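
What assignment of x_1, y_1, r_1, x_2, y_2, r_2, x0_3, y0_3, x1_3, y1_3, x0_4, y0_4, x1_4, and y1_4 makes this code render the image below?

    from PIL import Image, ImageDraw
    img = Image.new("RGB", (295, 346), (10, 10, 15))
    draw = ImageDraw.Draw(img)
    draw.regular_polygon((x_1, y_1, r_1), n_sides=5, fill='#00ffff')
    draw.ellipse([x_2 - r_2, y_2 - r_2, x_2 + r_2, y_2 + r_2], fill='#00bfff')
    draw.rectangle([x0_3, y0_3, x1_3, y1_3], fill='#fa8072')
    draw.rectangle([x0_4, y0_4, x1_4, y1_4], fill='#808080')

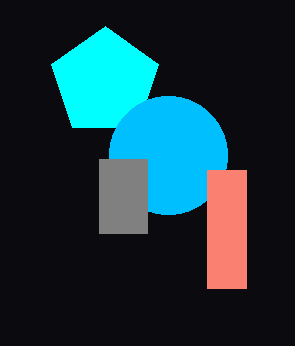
x_1 = 105, y_1 = 82, r_1 = 56, x_2 = 168, y_2 = 155, r_2 = 59, x0_3 = 207, y0_3 = 170, x1_3 = 246, y1_3 = 288, x0_4 = 99, y0_4 = 159, x1_4 = 147, y1_4 = 233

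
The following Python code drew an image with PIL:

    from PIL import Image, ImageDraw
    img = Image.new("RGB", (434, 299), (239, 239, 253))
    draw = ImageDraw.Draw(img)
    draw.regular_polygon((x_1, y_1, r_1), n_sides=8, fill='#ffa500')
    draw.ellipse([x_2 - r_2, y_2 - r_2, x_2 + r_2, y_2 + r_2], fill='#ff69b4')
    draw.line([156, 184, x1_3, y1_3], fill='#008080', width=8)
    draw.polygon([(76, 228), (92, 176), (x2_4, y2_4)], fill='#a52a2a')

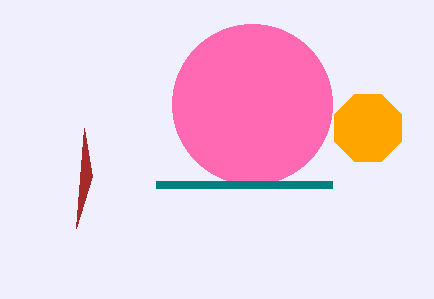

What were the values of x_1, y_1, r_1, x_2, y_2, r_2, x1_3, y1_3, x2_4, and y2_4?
x_1 = 368; y_1 = 128; r_1 = 36; x_2 = 252; y_2 = 104; r_2 = 80; x1_3 = 332; y1_3 = 184; x2_4 = 84; y2_4 = 128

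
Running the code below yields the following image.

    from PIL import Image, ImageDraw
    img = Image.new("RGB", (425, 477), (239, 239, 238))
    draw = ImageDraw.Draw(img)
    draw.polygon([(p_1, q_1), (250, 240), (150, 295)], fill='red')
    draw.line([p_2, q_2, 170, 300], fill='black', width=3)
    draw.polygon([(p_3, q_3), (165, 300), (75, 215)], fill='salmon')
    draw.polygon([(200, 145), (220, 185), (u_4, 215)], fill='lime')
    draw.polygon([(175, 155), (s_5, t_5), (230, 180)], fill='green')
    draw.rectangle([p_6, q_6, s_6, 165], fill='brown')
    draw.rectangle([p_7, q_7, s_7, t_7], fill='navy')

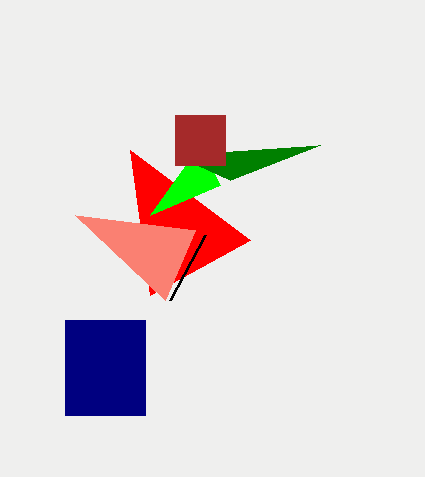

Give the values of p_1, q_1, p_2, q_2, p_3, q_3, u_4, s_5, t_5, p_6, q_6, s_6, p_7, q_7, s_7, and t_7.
p_1 = 130, q_1 = 150, p_2 = 205, q_2 = 235, p_3 = 195, q_3 = 230, u_4 = 150, s_5 = 320, t_5 = 145, p_6 = 175, q_6 = 115, s_6 = 225, p_7 = 65, q_7 = 320, s_7 = 145, t_7 = 415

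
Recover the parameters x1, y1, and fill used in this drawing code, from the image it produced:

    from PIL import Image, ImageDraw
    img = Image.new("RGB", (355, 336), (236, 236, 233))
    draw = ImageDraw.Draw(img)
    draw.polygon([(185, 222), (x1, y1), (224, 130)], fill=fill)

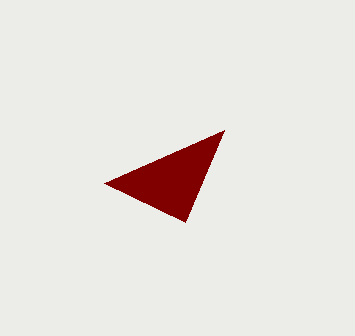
x1 = 104
y1 = 183
fill = 'maroon'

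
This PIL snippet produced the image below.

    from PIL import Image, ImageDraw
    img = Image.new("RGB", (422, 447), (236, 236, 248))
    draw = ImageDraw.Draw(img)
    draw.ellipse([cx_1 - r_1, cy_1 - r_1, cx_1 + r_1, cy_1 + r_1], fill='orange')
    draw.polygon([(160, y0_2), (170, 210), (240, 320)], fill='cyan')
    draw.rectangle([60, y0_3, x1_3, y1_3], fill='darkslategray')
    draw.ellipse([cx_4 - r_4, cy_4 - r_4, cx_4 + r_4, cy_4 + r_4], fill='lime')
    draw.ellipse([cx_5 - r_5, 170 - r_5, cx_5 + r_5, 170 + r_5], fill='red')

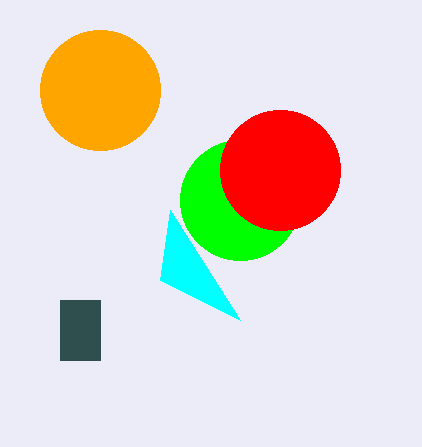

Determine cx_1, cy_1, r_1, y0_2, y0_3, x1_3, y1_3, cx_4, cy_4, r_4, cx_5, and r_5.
cx_1 = 100; cy_1 = 90; r_1 = 60; y0_2 = 280; y0_3 = 300; x1_3 = 100; y1_3 = 360; cx_4 = 240; cy_4 = 200; r_4 = 60; cx_5 = 280; r_5 = 60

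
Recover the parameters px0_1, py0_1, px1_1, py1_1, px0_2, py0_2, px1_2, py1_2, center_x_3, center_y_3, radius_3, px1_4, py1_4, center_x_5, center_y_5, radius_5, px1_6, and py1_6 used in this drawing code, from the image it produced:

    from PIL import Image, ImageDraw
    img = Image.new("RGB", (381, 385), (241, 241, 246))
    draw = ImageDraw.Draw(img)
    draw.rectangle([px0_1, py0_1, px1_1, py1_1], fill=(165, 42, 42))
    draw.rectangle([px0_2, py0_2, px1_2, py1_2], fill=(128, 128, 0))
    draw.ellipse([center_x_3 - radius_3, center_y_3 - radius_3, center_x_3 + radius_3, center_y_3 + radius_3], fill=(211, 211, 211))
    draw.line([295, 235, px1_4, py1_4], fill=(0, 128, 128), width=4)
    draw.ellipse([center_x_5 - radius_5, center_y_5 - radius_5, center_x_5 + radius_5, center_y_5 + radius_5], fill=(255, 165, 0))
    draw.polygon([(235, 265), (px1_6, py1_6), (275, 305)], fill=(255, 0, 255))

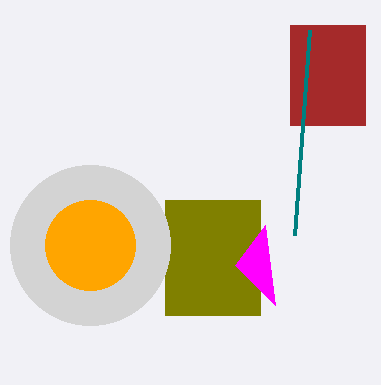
px0_1 = 290; py0_1 = 25; px1_1 = 365; py1_1 = 125; px0_2 = 165; py0_2 = 200; px1_2 = 260; py1_2 = 315; center_x_3 = 90; center_y_3 = 245; radius_3 = 80; px1_4 = 310; py1_4 = 30; center_x_5 = 90; center_y_5 = 245; radius_5 = 45; px1_6 = 265; py1_6 = 225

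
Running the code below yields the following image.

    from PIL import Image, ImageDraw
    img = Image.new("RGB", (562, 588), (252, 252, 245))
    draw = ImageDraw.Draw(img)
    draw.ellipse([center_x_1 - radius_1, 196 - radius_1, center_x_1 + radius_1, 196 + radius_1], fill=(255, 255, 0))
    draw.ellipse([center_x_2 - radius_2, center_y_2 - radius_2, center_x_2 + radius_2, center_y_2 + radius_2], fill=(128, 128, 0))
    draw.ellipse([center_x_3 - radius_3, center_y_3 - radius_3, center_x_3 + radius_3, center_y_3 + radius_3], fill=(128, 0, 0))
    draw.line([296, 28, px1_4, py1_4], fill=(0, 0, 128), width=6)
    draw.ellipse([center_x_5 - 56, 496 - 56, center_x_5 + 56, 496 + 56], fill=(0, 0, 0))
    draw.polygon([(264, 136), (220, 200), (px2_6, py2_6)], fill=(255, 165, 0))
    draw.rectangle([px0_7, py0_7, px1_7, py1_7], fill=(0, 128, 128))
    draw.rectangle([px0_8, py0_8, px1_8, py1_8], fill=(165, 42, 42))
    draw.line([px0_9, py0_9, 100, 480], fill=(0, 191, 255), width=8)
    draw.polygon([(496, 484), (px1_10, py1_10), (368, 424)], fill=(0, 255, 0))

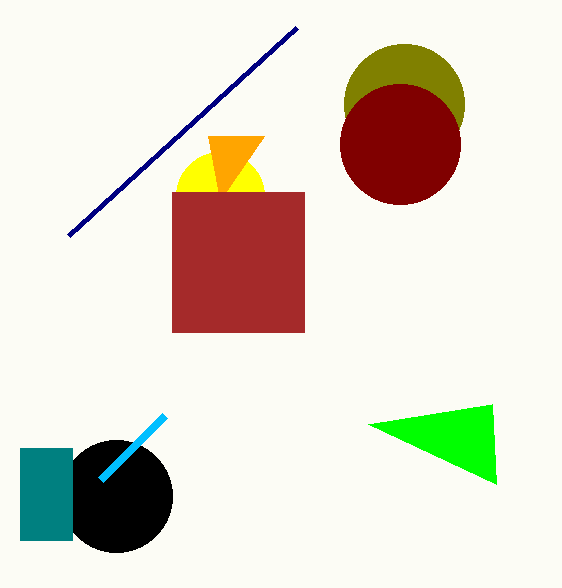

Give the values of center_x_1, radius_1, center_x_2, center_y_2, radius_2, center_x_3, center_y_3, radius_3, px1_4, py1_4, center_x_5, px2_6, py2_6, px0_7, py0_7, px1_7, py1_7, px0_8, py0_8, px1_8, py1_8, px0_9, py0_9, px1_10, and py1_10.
center_x_1 = 220, radius_1 = 44, center_x_2 = 404, center_y_2 = 104, radius_2 = 60, center_x_3 = 400, center_y_3 = 144, radius_3 = 60, px1_4 = 68, py1_4 = 236, center_x_5 = 116, px2_6 = 208, py2_6 = 136, px0_7 = 20, py0_7 = 448, px1_7 = 72, py1_7 = 540, px0_8 = 172, py0_8 = 192, px1_8 = 304, py1_8 = 332, px0_9 = 164, py0_9 = 416, px1_10 = 492, py1_10 = 404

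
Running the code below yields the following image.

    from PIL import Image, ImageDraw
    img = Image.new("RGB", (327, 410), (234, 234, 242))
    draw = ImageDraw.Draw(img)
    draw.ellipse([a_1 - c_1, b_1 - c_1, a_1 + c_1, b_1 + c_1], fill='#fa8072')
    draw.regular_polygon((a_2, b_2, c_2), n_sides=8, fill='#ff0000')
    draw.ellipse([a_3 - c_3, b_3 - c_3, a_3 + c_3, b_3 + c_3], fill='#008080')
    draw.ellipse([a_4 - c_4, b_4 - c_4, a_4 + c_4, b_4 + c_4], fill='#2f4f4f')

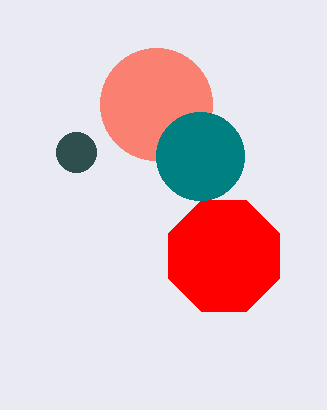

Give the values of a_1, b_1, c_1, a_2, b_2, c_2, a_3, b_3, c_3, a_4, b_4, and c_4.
a_1 = 156; b_1 = 104; c_1 = 56; a_2 = 224; b_2 = 256; c_2 = 60; a_3 = 200; b_3 = 156; c_3 = 44; a_4 = 76; b_4 = 152; c_4 = 20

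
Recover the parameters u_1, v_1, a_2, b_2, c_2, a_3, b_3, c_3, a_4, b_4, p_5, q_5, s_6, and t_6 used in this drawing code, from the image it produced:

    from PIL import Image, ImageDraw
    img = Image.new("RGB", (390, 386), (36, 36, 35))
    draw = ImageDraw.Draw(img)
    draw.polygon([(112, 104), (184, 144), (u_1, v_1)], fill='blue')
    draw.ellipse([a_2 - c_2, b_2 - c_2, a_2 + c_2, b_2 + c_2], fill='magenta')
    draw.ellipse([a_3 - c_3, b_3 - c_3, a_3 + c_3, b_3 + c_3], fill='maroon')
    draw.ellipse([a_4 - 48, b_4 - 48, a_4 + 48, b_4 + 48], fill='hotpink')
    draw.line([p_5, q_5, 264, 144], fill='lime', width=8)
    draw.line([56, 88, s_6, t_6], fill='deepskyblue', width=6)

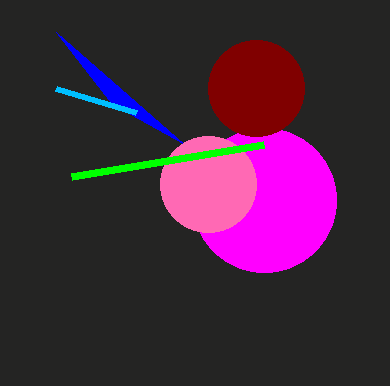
u_1 = 56; v_1 = 32; a_2 = 264; b_2 = 200; c_2 = 72; a_3 = 256; b_3 = 88; c_3 = 48; a_4 = 208; b_4 = 184; p_5 = 72; q_5 = 176; s_6 = 136; t_6 = 112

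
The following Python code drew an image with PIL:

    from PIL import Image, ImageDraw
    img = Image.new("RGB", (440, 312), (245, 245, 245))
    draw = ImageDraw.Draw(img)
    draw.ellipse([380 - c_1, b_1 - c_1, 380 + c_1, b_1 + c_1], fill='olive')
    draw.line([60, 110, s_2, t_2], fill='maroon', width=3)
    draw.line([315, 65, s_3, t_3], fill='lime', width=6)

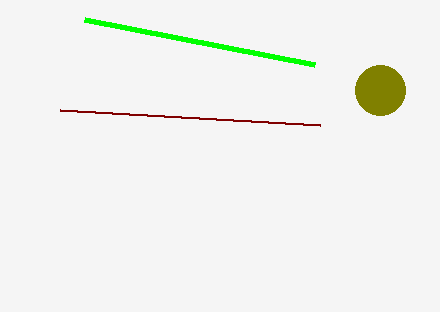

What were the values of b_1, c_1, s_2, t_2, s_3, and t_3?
b_1 = 90; c_1 = 25; s_2 = 320; t_2 = 125; s_3 = 85; t_3 = 20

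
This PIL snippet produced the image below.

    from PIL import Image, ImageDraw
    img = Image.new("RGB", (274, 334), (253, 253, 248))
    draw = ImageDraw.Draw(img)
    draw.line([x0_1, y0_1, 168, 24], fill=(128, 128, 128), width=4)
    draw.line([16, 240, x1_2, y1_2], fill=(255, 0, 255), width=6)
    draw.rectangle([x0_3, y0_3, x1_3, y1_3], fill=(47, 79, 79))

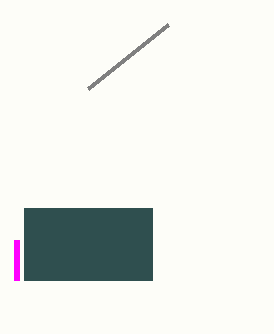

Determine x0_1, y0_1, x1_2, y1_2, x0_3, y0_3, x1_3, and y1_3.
x0_1 = 88; y0_1 = 88; x1_2 = 16; y1_2 = 280; x0_3 = 24; y0_3 = 208; x1_3 = 152; y1_3 = 280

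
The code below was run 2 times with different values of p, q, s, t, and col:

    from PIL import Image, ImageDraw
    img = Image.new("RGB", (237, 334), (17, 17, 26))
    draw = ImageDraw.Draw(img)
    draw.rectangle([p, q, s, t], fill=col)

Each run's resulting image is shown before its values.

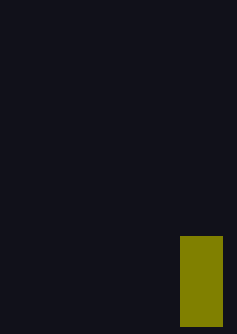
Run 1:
p = 180, q = 236, s = 222, t = 326, col = 'olive'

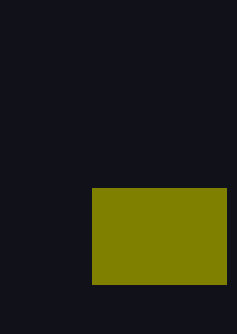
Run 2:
p = 92, q = 188, s = 226, t = 284, col = 'olive'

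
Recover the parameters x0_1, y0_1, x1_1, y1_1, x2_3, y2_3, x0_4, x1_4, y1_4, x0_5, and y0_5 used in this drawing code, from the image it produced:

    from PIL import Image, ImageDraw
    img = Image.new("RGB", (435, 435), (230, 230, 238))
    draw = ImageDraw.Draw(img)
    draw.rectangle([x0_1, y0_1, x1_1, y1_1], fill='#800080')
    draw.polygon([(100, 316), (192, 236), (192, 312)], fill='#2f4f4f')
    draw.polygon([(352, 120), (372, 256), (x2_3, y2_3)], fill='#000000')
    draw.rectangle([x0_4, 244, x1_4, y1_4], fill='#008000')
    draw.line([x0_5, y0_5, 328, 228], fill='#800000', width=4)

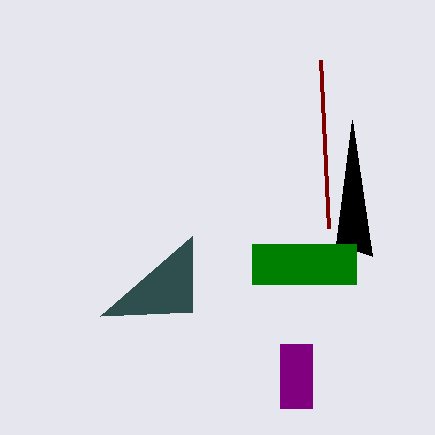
x0_1 = 280, y0_1 = 344, x1_1 = 312, y1_1 = 408, x2_3 = 336, y2_3 = 244, x0_4 = 252, x1_4 = 356, y1_4 = 284, x0_5 = 320, y0_5 = 60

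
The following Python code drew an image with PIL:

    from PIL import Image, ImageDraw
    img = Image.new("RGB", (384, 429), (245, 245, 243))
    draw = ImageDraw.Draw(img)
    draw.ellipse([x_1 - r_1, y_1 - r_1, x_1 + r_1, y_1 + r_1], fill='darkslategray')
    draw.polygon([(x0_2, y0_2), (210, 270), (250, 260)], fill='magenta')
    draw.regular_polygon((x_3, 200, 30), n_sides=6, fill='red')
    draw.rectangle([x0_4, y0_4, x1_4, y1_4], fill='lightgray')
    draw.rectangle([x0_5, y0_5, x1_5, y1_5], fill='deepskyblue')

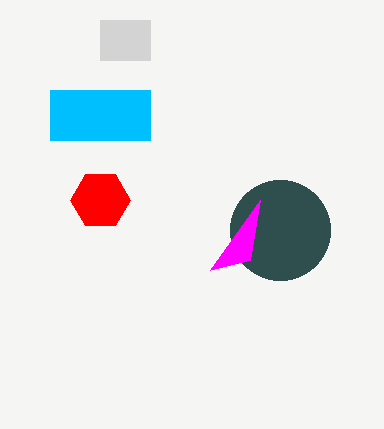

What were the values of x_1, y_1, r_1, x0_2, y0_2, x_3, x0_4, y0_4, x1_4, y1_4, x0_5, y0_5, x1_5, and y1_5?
x_1 = 280
y_1 = 230
r_1 = 50
x0_2 = 260
y0_2 = 200
x_3 = 100
x0_4 = 100
y0_4 = 20
x1_4 = 150
y1_4 = 60
x0_5 = 50
y0_5 = 90
x1_5 = 150
y1_5 = 140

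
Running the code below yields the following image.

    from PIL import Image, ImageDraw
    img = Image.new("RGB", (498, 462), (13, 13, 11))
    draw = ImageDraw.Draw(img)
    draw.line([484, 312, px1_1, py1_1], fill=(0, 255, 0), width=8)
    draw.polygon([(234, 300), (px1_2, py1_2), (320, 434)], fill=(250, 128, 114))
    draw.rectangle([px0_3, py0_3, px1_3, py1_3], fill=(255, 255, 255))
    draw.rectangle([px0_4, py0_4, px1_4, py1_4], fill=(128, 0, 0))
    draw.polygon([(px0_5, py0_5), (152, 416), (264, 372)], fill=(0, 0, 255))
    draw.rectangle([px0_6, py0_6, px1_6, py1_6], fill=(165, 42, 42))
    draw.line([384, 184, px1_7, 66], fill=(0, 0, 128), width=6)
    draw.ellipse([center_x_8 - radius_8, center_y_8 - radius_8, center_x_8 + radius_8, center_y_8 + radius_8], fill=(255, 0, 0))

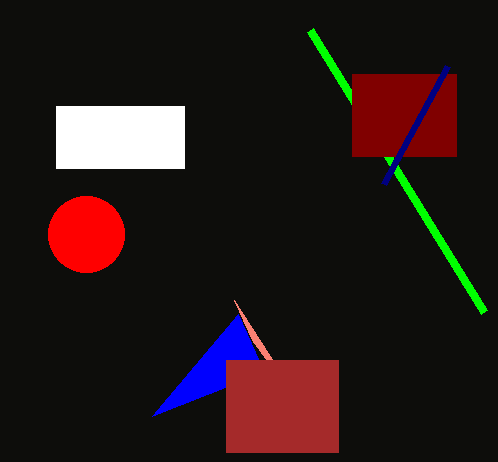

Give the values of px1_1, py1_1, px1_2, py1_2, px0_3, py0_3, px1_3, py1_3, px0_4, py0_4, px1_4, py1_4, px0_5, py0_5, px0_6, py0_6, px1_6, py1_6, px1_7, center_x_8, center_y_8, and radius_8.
px1_1 = 310, py1_1 = 30, px1_2 = 252, py1_2 = 340, px0_3 = 56, py0_3 = 106, px1_3 = 184, py1_3 = 168, px0_4 = 352, py0_4 = 74, px1_4 = 456, py1_4 = 156, px0_5 = 238, py0_5 = 314, px0_6 = 226, py0_6 = 360, px1_6 = 338, py1_6 = 452, px1_7 = 448, center_x_8 = 86, center_y_8 = 234, radius_8 = 38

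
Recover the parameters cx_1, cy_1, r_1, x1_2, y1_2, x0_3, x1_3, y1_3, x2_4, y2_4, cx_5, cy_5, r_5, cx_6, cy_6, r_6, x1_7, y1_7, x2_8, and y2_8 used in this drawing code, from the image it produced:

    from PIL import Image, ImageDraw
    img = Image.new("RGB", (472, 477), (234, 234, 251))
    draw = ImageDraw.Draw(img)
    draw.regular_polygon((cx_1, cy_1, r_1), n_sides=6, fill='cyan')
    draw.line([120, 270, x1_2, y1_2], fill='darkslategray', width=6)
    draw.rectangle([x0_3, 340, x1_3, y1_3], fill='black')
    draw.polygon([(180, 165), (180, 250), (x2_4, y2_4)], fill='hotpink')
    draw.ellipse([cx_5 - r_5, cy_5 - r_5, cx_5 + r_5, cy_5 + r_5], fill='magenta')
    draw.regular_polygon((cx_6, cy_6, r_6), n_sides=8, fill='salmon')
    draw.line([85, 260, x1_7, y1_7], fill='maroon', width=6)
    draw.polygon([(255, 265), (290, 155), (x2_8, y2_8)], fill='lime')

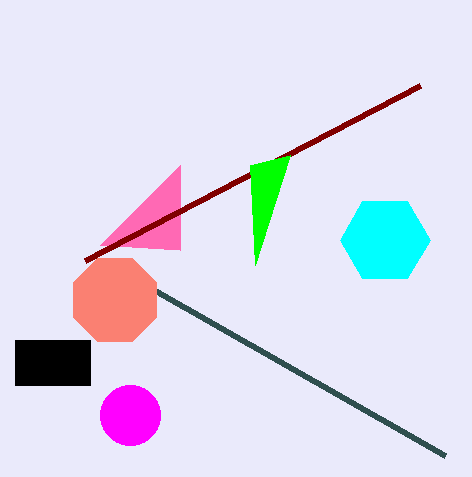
cx_1 = 385, cy_1 = 240, r_1 = 45, x1_2 = 445, y1_2 = 455, x0_3 = 15, x1_3 = 90, y1_3 = 385, x2_4 = 100, y2_4 = 245, cx_5 = 130, cy_5 = 415, r_5 = 30, cx_6 = 115, cy_6 = 300, r_6 = 45, x1_7 = 420, y1_7 = 85, x2_8 = 250, y2_8 = 165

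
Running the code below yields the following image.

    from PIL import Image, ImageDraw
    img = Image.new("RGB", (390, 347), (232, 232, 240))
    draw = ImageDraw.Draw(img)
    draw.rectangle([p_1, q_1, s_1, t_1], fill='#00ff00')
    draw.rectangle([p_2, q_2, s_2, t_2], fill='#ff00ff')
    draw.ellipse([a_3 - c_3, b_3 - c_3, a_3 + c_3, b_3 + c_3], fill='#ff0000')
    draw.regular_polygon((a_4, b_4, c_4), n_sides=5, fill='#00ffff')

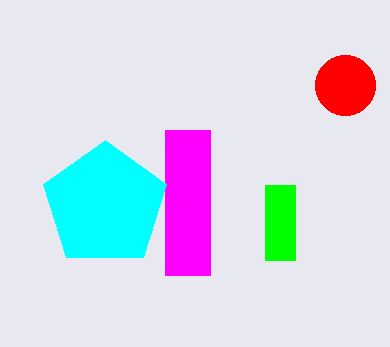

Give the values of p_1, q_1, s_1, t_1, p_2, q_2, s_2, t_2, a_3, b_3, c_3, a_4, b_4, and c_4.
p_1 = 265
q_1 = 185
s_1 = 295
t_1 = 260
p_2 = 165
q_2 = 130
s_2 = 210
t_2 = 275
a_3 = 345
b_3 = 85
c_3 = 30
a_4 = 105
b_4 = 205
c_4 = 65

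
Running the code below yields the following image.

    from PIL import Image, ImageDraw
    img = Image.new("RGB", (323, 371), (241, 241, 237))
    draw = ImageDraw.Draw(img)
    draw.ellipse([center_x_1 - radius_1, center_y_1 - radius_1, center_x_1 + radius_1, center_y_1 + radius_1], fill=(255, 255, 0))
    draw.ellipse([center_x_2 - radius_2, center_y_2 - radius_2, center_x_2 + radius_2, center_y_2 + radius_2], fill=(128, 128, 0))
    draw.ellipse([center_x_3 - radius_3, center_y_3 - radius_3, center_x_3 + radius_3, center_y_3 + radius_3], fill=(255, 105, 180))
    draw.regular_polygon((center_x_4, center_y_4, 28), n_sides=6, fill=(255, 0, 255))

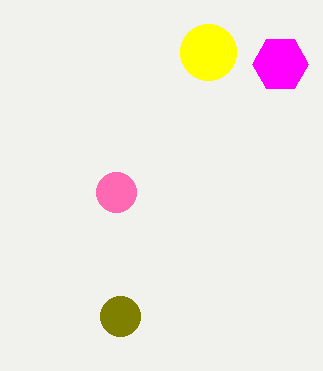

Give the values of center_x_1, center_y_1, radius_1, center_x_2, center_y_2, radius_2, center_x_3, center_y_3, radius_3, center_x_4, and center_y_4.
center_x_1 = 208
center_y_1 = 52
radius_1 = 28
center_x_2 = 120
center_y_2 = 316
radius_2 = 20
center_x_3 = 116
center_y_3 = 192
radius_3 = 20
center_x_4 = 280
center_y_4 = 64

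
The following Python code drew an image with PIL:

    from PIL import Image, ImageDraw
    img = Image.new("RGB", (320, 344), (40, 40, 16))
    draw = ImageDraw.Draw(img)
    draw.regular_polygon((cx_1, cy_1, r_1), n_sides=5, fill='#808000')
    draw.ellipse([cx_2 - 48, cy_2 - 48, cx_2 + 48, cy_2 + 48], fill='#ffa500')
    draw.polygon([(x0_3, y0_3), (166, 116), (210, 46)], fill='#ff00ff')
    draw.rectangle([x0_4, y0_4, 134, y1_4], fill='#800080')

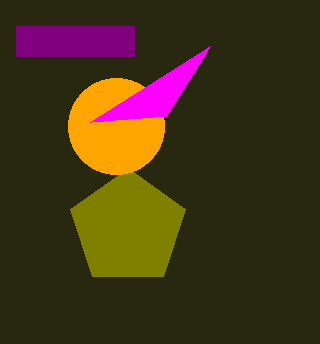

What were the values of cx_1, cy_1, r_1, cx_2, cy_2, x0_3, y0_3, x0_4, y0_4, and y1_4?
cx_1 = 128, cy_1 = 228, r_1 = 60, cx_2 = 116, cy_2 = 126, x0_3 = 90, y0_3 = 122, x0_4 = 16, y0_4 = 26, y1_4 = 56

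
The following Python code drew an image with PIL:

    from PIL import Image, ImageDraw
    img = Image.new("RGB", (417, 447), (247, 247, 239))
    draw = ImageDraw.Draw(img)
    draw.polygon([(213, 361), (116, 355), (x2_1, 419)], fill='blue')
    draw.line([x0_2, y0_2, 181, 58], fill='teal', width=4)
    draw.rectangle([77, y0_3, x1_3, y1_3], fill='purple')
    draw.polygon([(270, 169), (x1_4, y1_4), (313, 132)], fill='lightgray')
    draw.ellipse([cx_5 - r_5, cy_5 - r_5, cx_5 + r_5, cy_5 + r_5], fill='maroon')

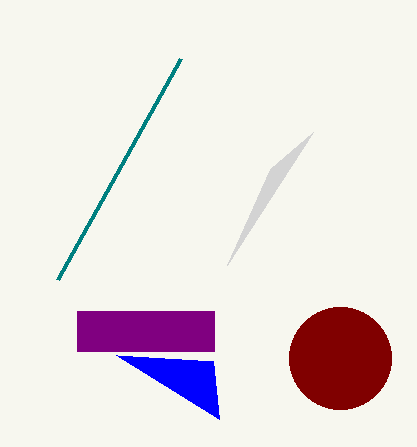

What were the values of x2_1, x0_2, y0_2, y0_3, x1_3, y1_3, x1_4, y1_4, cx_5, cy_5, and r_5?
x2_1 = 219; x0_2 = 58; y0_2 = 279; y0_3 = 311; x1_3 = 214; y1_3 = 351; x1_4 = 227; y1_4 = 265; cx_5 = 340; cy_5 = 358; r_5 = 51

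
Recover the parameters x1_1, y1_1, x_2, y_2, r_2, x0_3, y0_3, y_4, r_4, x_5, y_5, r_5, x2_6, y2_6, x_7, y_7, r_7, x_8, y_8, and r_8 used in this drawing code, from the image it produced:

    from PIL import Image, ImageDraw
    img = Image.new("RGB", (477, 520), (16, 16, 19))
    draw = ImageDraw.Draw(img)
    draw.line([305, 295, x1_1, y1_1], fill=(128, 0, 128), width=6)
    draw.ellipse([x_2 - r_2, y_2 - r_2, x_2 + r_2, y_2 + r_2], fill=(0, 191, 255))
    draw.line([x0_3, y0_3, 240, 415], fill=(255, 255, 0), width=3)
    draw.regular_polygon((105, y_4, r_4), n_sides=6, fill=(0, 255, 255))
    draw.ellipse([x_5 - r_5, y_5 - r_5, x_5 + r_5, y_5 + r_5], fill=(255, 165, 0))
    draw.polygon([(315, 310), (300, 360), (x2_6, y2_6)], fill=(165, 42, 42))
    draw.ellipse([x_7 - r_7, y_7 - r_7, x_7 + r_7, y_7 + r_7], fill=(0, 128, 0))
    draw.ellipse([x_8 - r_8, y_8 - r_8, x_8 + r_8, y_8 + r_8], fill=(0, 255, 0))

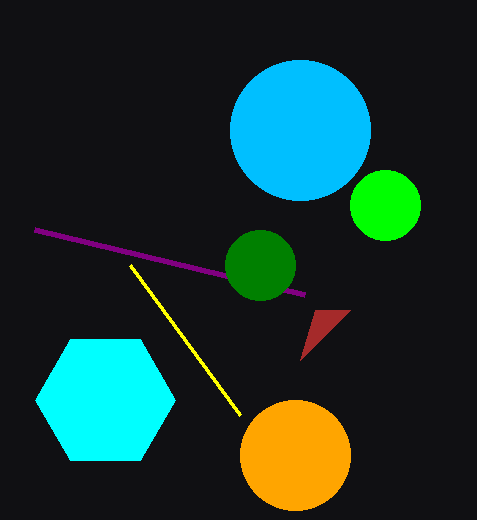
x1_1 = 35; y1_1 = 230; x_2 = 300; y_2 = 130; r_2 = 70; x0_3 = 130; y0_3 = 265; y_4 = 400; r_4 = 70; x_5 = 295; y_5 = 455; r_5 = 55; x2_6 = 350; y2_6 = 310; x_7 = 260; y_7 = 265; r_7 = 35; x_8 = 385; y_8 = 205; r_8 = 35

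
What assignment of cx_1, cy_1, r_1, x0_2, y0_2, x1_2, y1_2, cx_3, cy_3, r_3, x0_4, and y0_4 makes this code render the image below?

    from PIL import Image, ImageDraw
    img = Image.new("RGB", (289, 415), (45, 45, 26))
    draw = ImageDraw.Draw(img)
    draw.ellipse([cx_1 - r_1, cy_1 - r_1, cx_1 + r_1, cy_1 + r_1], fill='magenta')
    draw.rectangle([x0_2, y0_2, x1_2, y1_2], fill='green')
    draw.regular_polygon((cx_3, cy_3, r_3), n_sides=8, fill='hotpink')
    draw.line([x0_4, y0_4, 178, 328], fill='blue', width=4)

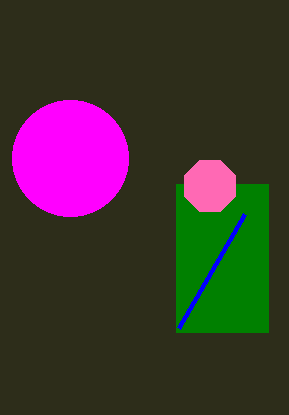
cx_1 = 70
cy_1 = 158
r_1 = 58
x0_2 = 176
y0_2 = 184
x1_2 = 268
y1_2 = 332
cx_3 = 210
cy_3 = 186
r_3 = 28
x0_4 = 244
y0_4 = 214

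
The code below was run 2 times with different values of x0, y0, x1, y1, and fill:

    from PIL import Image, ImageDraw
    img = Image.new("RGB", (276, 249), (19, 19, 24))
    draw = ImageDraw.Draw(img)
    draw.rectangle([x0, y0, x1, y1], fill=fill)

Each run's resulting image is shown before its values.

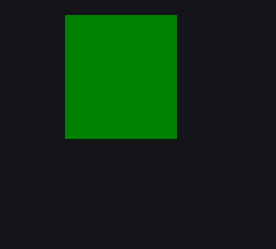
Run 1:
x0 = 65, y0 = 15, x1 = 176, y1 = 138, fill = 'green'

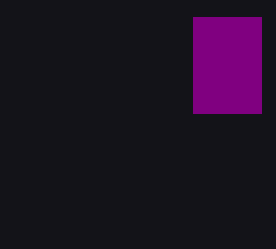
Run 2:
x0 = 193; y0 = 17; x1 = 261; y1 = 113; fill = 'purple'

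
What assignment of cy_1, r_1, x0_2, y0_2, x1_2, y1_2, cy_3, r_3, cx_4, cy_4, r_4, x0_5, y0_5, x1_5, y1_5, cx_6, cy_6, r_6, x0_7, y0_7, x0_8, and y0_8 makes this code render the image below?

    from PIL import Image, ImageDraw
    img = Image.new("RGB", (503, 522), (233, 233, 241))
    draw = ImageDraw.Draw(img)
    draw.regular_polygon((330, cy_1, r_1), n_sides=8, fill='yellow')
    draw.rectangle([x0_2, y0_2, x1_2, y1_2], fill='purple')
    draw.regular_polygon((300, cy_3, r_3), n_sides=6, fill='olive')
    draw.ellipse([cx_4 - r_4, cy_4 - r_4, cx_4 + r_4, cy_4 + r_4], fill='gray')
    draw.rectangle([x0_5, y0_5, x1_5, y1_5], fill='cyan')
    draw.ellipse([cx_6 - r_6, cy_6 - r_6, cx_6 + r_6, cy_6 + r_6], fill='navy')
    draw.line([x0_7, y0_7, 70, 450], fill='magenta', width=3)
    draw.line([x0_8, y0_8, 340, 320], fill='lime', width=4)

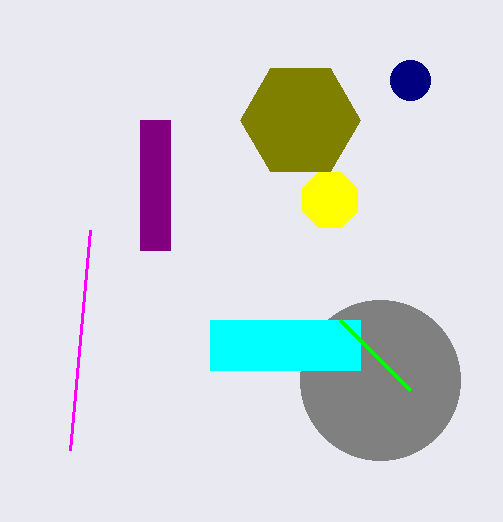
cy_1 = 200
r_1 = 30
x0_2 = 140
y0_2 = 120
x1_2 = 170
y1_2 = 250
cy_3 = 120
r_3 = 60
cx_4 = 380
cy_4 = 380
r_4 = 80
x0_5 = 210
y0_5 = 320
x1_5 = 360
y1_5 = 370
cx_6 = 410
cy_6 = 80
r_6 = 20
x0_7 = 90
y0_7 = 230
x0_8 = 410
y0_8 = 390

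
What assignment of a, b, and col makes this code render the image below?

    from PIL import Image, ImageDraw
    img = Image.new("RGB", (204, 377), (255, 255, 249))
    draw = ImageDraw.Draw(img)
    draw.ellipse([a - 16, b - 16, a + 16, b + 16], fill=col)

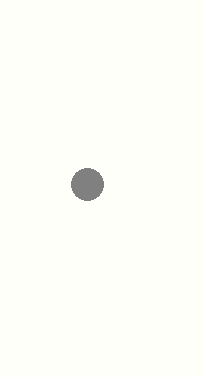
a = 87; b = 184; col = 'gray'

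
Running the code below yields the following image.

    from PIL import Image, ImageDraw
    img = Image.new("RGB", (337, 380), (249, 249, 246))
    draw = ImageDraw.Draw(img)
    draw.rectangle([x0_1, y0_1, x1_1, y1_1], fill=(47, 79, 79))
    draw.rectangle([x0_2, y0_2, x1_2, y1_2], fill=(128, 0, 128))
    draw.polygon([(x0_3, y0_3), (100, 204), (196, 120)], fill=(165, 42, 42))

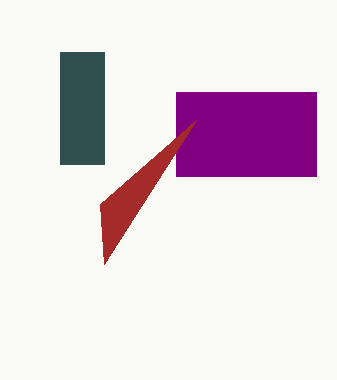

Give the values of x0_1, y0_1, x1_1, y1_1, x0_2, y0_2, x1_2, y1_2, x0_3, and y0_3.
x0_1 = 60
y0_1 = 52
x1_1 = 104
y1_1 = 164
x0_2 = 176
y0_2 = 92
x1_2 = 316
y1_2 = 176
x0_3 = 104
y0_3 = 264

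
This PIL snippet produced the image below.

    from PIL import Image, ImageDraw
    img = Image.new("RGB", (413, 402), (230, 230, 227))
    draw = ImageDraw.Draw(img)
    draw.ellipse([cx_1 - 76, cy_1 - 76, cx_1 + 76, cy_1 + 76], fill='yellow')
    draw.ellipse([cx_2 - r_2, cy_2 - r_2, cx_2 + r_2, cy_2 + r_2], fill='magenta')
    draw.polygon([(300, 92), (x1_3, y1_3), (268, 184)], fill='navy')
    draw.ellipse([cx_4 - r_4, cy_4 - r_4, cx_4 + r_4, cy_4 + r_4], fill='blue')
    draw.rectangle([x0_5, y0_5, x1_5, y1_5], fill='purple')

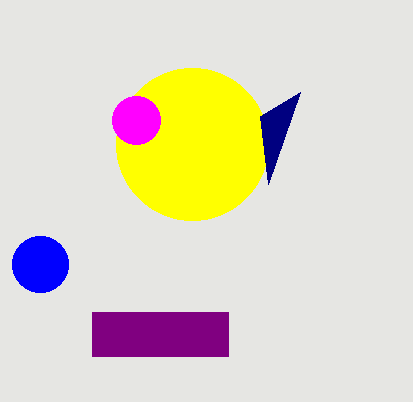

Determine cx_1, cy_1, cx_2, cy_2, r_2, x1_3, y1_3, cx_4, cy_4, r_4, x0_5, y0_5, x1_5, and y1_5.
cx_1 = 192
cy_1 = 144
cx_2 = 136
cy_2 = 120
r_2 = 24
x1_3 = 260
y1_3 = 116
cx_4 = 40
cy_4 = 264
r_4 = 28
x0_5 = 92
y0_5 = 312
x1_5 = 228
y1_5 = 356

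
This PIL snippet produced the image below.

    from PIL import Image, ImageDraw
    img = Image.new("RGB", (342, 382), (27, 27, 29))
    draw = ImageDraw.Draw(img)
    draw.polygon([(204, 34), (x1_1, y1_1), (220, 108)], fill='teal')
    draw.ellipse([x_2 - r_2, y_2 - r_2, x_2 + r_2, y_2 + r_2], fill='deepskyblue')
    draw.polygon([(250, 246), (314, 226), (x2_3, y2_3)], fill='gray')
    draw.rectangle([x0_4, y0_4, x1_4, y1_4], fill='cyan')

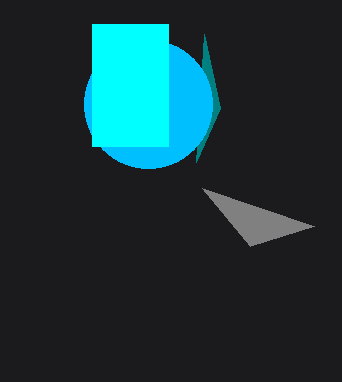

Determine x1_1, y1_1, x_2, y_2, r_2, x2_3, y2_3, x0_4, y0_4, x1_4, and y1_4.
x1_1 = 196
y1_1 = 162
x_2 = 148
y_2 = 104
r_2 = 64
x2_3 = 202
y2_3 = 188
x0_4 = 92
y0_4 = 24
x1_4 = 168
y1_4 = 146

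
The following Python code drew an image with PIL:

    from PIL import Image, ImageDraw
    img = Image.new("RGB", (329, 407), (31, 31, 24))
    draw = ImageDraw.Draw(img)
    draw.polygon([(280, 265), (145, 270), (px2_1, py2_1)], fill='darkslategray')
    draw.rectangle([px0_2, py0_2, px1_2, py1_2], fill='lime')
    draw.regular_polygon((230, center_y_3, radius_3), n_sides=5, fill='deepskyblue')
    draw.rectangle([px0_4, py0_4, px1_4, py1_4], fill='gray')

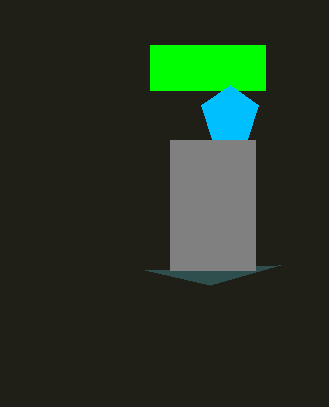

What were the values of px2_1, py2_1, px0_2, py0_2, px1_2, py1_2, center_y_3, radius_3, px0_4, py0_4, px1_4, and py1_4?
px2_1 = 210, py2_1 = 285, px0_2 = 150, py0_2 = 45, px1_2 = 265, py1_2 = 90, center_y_3 = 115, radius_3 = 30, px0_4 = 170, py0_4 = 140, px1_4 = 255, py1_4 = 270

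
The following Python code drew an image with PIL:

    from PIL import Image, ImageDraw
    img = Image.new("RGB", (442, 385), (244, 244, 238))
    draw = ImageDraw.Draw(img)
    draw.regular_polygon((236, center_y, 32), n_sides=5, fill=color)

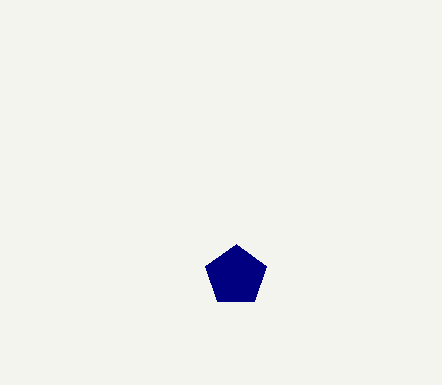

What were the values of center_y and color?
center_y = 276; color = 'navy'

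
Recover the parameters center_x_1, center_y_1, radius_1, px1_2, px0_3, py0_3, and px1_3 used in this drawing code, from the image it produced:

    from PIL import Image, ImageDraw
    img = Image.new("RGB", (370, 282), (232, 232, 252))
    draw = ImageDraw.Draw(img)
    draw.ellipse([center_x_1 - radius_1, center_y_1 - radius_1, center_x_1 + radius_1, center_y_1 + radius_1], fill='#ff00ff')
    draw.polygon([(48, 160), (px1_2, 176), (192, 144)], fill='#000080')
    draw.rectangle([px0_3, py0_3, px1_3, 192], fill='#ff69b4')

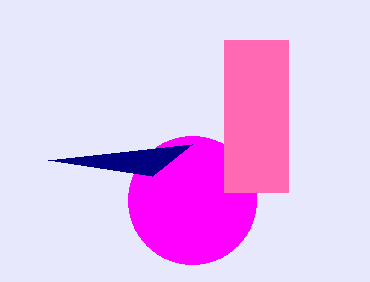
center_x_1 = 192, center_y_1 = 200, radius_1 = 64, px1_2 = 152, px0_3 = 224, py0_3 = 40, px1_3 = 288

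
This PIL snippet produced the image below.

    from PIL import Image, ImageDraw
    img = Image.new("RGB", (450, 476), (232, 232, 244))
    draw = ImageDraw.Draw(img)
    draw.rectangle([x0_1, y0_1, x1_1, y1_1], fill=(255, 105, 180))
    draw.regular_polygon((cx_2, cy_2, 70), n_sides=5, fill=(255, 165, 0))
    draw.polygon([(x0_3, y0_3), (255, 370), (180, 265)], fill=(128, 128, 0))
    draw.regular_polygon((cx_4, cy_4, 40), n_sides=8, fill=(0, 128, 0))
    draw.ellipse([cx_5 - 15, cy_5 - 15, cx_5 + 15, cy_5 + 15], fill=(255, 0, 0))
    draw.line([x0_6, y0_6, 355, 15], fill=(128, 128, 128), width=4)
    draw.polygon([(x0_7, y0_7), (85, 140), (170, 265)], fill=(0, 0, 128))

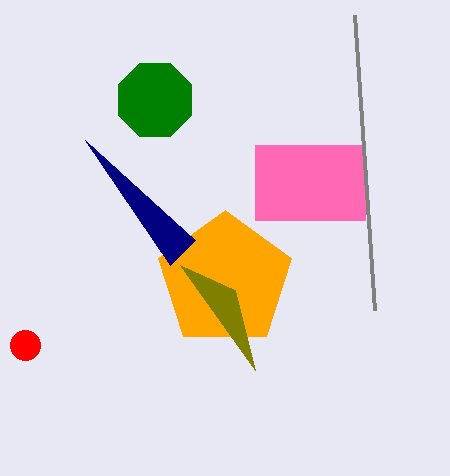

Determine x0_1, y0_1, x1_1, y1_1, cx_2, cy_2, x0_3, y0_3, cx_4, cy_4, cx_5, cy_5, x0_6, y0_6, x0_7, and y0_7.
x0_1 = 255, y0_1 = 145, x1_1 = 365, y1_1 = 220, cx_2 = 225, cy_2 = 280, x0_3 = 235, y0_3 = 290, cx_4 = 155, cy_4 = 100, cx_5 = 25, cy_5 = 345, x0_6 = 375, y0_6 = 310, x0_7 = 195, y0_7 = 240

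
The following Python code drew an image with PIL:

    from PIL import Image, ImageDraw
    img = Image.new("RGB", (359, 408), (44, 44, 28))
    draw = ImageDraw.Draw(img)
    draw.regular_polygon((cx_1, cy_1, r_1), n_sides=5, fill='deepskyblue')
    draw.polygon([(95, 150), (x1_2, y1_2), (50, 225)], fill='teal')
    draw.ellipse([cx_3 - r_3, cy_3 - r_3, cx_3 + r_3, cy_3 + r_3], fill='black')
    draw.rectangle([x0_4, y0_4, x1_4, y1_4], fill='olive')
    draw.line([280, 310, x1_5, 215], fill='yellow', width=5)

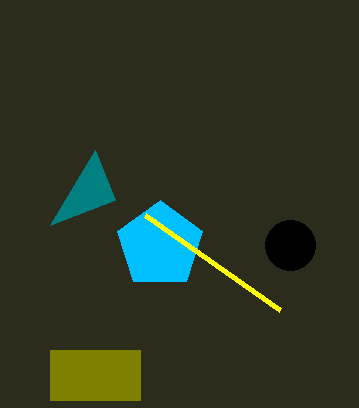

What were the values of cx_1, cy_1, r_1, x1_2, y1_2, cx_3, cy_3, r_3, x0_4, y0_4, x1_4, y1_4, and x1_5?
cx_1 = 160, cy_1 = 245, r_1 = 45, x1_2 = 115, y1_2 = 200, cx_3 = 290, cy_3 = 245, r_3 = 25, x0_4 = 50, y0_4 = 350, x1_4 = 140, y1_4 = 400, x1_5 = 145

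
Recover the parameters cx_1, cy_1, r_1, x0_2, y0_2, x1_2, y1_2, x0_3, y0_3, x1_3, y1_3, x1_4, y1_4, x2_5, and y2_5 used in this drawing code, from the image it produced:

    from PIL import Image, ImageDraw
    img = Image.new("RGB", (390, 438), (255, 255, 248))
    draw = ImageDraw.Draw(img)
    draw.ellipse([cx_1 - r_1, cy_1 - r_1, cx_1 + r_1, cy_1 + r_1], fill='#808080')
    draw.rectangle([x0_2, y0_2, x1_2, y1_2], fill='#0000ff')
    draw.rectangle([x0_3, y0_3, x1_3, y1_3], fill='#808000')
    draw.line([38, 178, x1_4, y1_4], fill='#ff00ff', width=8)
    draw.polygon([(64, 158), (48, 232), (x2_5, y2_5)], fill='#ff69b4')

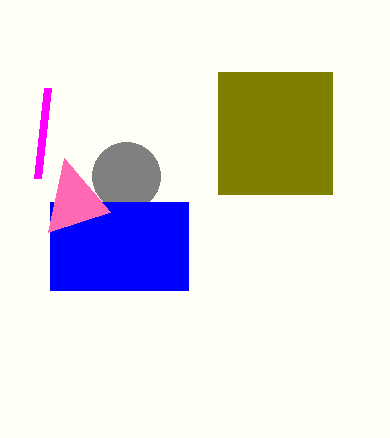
cx_1 = 126; cy_1 = 176; r_1 = 34; x0_2 = 50; y0_2 = 202; x1_2 = 188; y1_2 = 290; x0_3 = 218; y0_3 = 72; x1_3 = 332; y1_3 = 194; x1_4 = 48; y1_4 = 88; x2_5 = 110; y2_5 = 212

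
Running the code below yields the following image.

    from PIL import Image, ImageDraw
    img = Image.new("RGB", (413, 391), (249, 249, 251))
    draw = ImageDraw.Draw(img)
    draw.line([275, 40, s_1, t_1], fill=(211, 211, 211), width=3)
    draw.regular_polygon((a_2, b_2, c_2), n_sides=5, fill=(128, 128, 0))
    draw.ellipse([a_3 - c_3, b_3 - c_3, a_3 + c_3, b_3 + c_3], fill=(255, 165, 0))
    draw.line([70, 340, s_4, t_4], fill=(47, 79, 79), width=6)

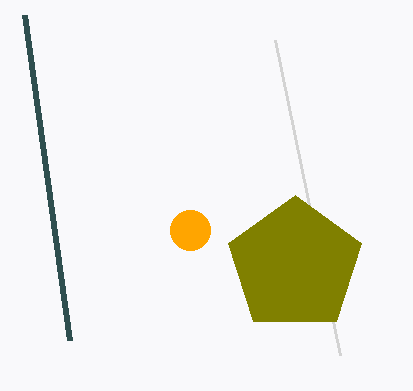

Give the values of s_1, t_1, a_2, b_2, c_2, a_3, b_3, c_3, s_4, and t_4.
s_1 = 340, t_1 = 355, a_2 = 295, b_2 = 265, c_2 = 70, a_3 = 190, b_3 = 230, c_3 = 20, s_4 = 25, t_4 = 15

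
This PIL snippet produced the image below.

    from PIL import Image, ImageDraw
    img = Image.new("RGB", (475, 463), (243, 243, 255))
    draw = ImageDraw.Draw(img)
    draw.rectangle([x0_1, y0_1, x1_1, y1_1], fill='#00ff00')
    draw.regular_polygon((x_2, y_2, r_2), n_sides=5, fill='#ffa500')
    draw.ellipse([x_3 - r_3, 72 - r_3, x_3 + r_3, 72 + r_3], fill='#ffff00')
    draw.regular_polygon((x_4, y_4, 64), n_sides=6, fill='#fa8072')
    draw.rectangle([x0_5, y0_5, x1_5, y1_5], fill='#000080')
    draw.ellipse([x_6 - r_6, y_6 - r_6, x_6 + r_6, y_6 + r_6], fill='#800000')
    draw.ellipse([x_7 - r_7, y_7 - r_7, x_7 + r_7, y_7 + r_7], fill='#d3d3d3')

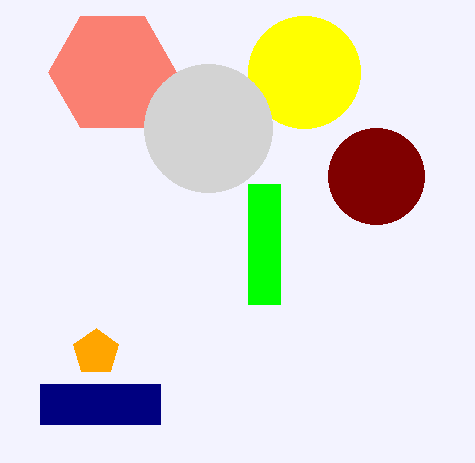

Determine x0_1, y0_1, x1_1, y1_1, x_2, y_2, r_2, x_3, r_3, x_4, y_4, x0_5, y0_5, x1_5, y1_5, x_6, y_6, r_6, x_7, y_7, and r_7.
x0_1 = 248, y0_1 = 184, x1_1 = 280, y1_1 = 304, x_2 = 96, y_2 = 352, r_2 = 24, x_3 = 304, r_3 = 56, x_4 = 112, y_4 = 72, x0_5 = 40, y0_5 = 384, x1_5 = 160, y1_5 = 424, x_6 = 376, y_6 = 176, r_6 = 48, x_7 = 208, y_7 = 128, r_7 = 64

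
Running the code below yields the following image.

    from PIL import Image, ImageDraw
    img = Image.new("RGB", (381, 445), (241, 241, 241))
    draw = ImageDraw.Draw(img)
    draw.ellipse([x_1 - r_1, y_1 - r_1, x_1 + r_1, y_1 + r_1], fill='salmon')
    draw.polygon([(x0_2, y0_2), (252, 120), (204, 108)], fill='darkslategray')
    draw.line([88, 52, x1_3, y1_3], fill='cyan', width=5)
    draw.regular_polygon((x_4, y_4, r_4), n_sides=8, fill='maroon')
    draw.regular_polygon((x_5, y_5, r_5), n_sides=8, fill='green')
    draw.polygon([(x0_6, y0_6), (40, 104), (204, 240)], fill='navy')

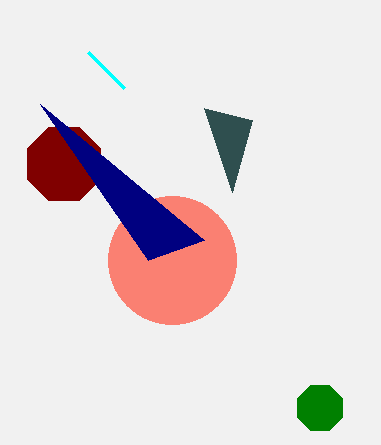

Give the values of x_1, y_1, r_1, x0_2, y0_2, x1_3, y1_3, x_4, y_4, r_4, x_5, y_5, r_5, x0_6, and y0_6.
x_1 = 172; y_1 = 260; r_1 = 64; x0_2 = 232; y0_2 = 192; x1_3 = 124; y1_3 = 88; x_4 = 64; y_4 = 164; r_4 = 40; x_5 = 320; y_5 = 408; r_5 = 24; x0_6 = 148; y0_6 = 260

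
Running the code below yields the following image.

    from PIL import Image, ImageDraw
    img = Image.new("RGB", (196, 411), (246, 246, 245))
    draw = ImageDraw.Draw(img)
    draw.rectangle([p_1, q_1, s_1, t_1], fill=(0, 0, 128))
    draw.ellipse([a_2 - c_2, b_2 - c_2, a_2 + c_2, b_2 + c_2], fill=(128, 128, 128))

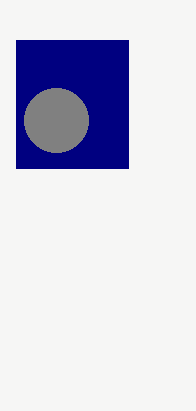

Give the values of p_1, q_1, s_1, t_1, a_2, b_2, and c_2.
p_1 = 16
q_1 = 40
s_1 = 128
t_1 = 168
a_2 = 56
b_2 = 120
c_2 = 32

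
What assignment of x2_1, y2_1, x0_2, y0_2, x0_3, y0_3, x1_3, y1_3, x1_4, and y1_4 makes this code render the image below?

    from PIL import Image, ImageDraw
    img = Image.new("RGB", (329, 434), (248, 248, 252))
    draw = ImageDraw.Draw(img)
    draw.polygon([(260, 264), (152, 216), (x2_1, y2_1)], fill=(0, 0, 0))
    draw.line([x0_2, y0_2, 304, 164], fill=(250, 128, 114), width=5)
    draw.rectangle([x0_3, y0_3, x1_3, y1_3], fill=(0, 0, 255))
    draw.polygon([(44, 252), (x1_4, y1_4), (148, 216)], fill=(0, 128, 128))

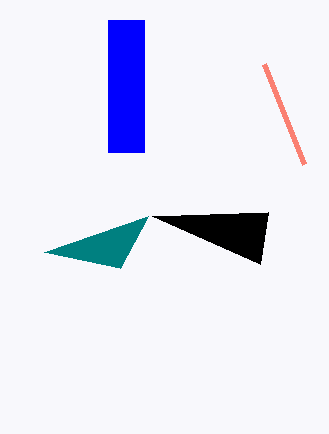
x2_1 = 268; y2_1 = 212; x0_2 = 264; y0_2 = 64; x0_3 = 108; y0_3 = 20; x1_3 = 144; y1_3 = 152; x1_4 = 120; y1_4 = 268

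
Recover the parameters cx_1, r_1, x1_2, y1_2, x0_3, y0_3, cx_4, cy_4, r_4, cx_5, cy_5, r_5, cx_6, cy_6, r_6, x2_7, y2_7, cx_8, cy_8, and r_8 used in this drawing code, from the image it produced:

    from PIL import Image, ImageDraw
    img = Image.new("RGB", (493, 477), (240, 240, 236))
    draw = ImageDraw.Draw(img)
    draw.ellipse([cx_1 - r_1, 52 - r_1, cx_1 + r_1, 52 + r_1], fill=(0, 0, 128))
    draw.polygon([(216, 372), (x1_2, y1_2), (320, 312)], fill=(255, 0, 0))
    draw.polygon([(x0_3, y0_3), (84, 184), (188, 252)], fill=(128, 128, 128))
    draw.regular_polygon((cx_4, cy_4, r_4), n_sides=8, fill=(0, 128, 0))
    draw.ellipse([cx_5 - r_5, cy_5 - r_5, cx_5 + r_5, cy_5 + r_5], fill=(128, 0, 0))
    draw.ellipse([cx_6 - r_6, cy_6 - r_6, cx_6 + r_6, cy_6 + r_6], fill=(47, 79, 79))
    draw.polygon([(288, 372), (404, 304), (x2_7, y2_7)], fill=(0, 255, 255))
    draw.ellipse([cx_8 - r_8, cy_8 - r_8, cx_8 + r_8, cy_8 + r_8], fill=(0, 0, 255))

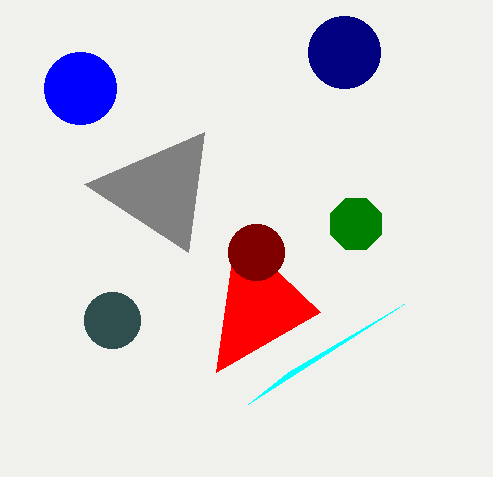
cx_1 = 344, r_1 = 36, x1_2 = 236, y1_2 = 232, x0_3 = 204, y0_3 = 132, cx_4 = 356, cy_4 = 224, r_4 = 28, cx_5 = 256, cy_5 = 252, r_5 = 28, cx_6 = 112, cy_6 = 320, r_6 = 28, x2_7 = 248, y2_7 = 404, cx_8 = 80, cy_8 = 88, r_8 = 36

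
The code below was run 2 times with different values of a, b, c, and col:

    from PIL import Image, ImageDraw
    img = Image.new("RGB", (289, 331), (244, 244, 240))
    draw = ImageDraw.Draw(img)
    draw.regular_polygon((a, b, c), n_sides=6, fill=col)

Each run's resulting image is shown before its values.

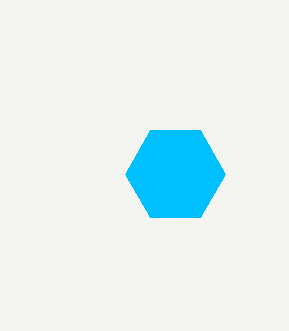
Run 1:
a = 175, b = 174, c = 50, col = 'deepskyblue'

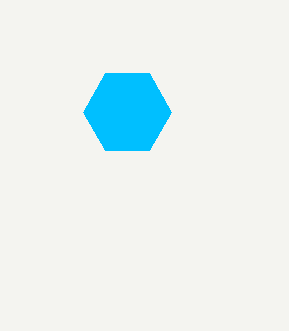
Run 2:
a = 127; b = 112; c = 44; col = 'deepskyblue'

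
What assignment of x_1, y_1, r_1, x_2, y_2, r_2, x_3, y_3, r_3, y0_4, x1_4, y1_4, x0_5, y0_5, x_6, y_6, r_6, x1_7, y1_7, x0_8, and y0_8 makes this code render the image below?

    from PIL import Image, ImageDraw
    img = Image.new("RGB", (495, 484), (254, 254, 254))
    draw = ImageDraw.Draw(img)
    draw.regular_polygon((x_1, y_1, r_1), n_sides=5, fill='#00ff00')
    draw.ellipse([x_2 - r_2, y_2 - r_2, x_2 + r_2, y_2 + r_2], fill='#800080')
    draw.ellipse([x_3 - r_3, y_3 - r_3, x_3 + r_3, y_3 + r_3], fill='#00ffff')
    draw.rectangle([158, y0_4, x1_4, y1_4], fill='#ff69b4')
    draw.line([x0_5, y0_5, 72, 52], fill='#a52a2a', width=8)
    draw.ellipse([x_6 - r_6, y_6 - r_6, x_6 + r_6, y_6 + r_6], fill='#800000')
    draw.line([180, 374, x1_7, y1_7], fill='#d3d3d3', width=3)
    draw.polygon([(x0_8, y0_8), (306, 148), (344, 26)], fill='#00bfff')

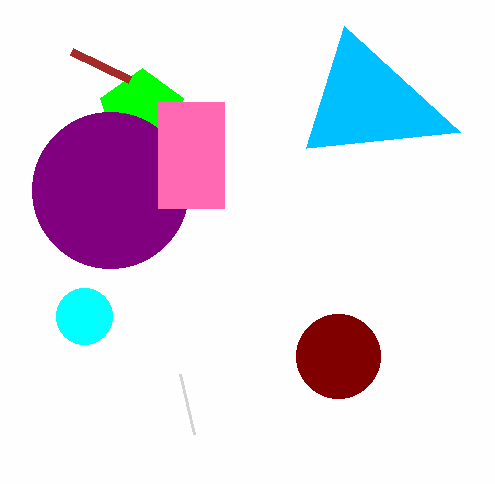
x_1 = 142; y_1 = 112; r_1 = 44; x_2 = 110; y_2 = 190; r_2 = 78; x_3 = 84; y_3 = 316; r_3 = 28; y0_4 = 102; x1_4 = 224; y1_4 = 208; x0_5 = 130; y0_5 = 80; x_6 = 338; y_6 = 356; r_6 = 42; x1_7 = 194; y1_7 = 434; x0_8 = 460; y0_8 = 132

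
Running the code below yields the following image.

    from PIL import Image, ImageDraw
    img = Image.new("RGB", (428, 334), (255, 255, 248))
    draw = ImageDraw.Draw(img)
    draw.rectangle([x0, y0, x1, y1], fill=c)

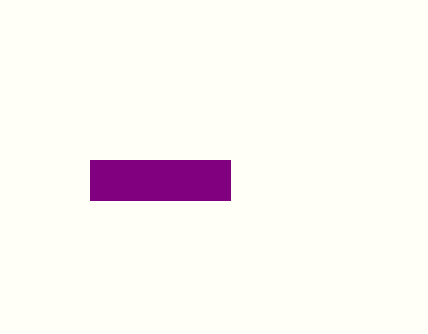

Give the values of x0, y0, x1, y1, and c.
x0 = 90; y0 = 160; x1 = 230; y1 = 200; c = 'purple'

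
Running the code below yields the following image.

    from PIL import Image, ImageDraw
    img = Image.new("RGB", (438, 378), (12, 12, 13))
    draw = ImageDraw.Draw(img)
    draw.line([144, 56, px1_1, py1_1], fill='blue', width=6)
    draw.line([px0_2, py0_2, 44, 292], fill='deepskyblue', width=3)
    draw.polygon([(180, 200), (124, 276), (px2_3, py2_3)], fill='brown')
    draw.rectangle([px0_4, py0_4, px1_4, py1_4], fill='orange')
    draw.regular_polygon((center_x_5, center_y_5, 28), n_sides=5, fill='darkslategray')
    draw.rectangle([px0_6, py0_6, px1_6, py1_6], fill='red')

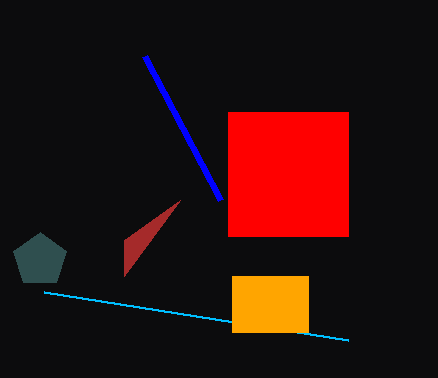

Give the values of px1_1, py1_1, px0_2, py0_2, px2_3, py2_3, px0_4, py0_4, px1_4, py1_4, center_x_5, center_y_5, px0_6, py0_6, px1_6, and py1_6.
px1_1 = 220; py1_1 = 200; px0_2 = 348; py0_2 = 340; px2_3 = 124; py2_3 = 240; px0_4 = 232; py0_4 = 276; px1_4 = 308; py1_4 = 332; center_x_5 = 40; center_y_5 = 260; px0_6 = 228; py0_6 = 112; px1_6 = 348; py1_6 = 236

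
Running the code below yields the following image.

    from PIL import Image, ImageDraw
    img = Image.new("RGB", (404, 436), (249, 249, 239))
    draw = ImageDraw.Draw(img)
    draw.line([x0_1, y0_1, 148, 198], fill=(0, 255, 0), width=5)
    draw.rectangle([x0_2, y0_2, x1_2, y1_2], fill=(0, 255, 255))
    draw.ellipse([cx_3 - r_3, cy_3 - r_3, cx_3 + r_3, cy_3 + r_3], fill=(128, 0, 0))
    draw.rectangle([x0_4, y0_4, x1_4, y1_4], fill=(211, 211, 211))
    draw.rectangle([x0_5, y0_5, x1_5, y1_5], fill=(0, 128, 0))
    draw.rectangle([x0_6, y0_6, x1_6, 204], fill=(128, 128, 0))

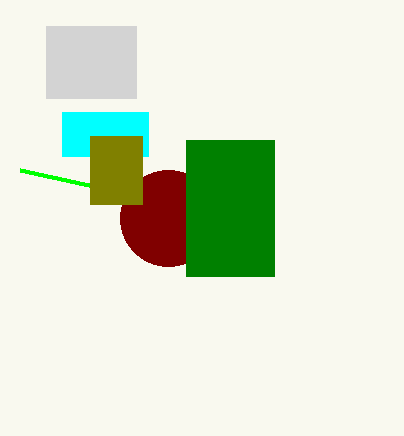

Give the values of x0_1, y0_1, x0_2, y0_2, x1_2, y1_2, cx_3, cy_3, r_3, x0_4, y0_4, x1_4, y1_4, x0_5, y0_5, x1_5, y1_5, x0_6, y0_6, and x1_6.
x0_1 = 20; y0_1 = 170; x0_2 = 62; y0_2 = 112; x1_2 = 148; y1_2 = 156; cx_3 = 168; cy_3 = 218; r_3 = 48; x0_4 = 46; y0_4 = 26; x1_4 = 136; y1_4 = 98; x0_5 = 186; y0_5 = 140; x1_5 = 274; y1_5 = 276; x0_6 = 90; y0_6 = 136; x1_6 = 142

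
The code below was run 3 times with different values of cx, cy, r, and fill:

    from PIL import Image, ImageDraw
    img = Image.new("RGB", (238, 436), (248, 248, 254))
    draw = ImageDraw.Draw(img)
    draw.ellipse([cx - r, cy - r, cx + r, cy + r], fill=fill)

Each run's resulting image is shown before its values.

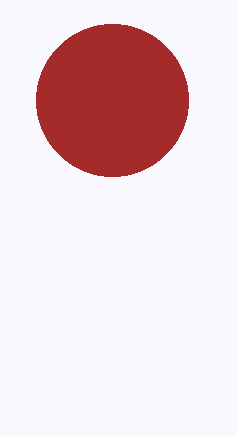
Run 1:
cx = 112, cy = 100, r = 76, fill = 'brown'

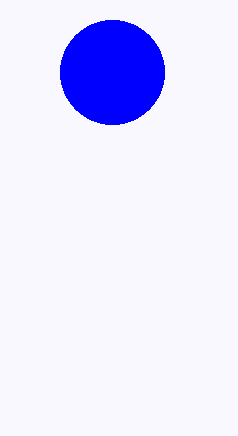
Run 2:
cx = 112
cy = 72
r = 52
fill = 'blue'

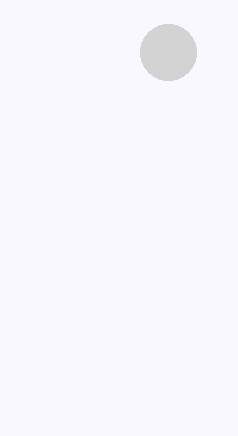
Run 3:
cx = 168, cy = 52, r = 28, fill = 'lightgray'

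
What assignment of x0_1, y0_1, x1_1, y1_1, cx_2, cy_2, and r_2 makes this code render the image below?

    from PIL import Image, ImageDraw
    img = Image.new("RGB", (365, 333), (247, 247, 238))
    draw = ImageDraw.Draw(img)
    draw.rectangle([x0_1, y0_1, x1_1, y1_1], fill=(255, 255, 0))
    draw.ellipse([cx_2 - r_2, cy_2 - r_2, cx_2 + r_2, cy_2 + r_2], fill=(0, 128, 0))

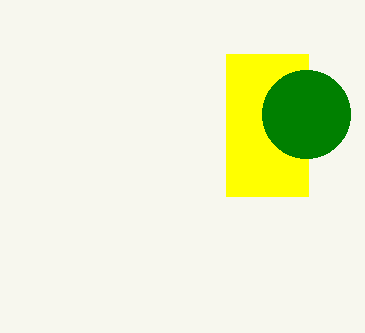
x0_1 = 226
y0_1 = 54
x1_1 = 308
y1_1 = 196
cx_2 = 306
cy_2 = 114
r_2 = 44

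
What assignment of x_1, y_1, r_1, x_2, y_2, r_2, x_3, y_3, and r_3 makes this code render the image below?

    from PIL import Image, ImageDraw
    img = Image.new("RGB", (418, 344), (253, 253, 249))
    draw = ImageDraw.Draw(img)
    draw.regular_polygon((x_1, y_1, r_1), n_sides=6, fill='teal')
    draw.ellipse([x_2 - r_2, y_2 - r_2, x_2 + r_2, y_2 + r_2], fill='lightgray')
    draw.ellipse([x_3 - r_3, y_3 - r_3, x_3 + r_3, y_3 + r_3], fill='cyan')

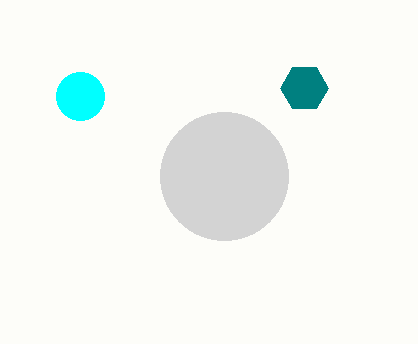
x_1 = 304; y_1 = 88; r_1 = 24; x_2 = 224; y_2 = 176; r_2 = 64; x_3 = 80; y_3 = 96; r_3 = 24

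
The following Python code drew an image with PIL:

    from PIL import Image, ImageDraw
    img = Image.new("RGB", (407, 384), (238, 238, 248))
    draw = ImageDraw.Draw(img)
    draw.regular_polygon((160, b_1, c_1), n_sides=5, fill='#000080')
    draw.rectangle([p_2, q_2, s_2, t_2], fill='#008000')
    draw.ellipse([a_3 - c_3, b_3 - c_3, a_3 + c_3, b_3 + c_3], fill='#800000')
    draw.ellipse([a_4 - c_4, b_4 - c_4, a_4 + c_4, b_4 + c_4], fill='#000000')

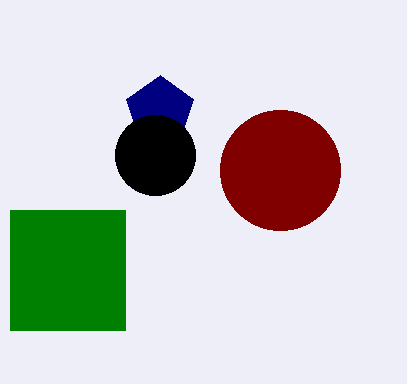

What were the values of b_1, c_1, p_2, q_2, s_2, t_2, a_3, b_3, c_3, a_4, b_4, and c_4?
b_1 = 110
c_1 = 35
p_2 = 10
q_2 = 210
s_2 = 125
t_2 = 330
a_3 = 280
b_3 = 170
c_3 = 60
a_4 = 155
b_4 = 155
c_4 = 40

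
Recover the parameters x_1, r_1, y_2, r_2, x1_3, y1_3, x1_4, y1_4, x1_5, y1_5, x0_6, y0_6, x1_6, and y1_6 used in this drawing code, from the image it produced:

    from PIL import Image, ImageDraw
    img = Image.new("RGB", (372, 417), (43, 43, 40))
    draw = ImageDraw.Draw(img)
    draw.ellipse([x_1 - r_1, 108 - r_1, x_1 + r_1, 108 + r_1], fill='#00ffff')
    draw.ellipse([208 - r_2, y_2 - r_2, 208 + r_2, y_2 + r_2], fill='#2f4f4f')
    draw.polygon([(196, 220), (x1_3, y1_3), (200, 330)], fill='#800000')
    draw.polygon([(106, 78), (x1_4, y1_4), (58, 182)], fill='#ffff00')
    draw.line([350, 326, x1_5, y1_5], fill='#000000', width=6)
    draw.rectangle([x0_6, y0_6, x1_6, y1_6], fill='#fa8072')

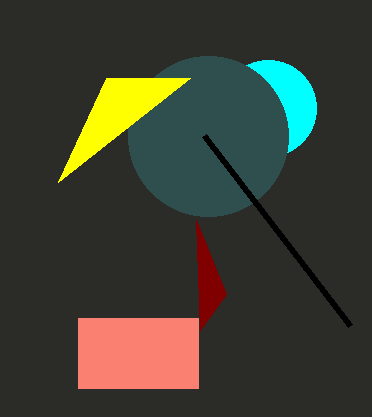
x_1 = 268
r_1 = 48
y_2 = 136
r_2 = 80
x1_3 = 226
y1_3 = 294
x1_4 = 190
y1_4 = 78
x1_5 = 204
y1_5 = 136
x0_6 = 78
y0_6 = 318
x1_6 = 198
y1_6 = 388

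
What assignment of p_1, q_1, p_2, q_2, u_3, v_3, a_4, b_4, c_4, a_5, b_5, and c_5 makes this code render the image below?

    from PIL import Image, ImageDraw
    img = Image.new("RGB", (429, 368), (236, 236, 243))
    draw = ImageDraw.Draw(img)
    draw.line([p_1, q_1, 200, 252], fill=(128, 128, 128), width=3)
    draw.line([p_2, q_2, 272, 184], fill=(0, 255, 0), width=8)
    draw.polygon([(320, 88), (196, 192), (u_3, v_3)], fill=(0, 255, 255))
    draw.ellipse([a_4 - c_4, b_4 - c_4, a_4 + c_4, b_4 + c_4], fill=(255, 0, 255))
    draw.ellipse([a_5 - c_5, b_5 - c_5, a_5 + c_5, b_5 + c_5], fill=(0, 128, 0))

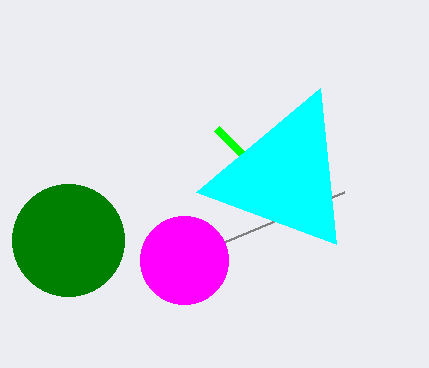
p_1 = 344
q_1 = 192
p_2 = 216
q_2 = 128
u_3 = 336
v_3 = 244
a_4 = 184
b_4 = 260
c_4 = 44
a_5 = 68
b_5 = 240
c_5 = 56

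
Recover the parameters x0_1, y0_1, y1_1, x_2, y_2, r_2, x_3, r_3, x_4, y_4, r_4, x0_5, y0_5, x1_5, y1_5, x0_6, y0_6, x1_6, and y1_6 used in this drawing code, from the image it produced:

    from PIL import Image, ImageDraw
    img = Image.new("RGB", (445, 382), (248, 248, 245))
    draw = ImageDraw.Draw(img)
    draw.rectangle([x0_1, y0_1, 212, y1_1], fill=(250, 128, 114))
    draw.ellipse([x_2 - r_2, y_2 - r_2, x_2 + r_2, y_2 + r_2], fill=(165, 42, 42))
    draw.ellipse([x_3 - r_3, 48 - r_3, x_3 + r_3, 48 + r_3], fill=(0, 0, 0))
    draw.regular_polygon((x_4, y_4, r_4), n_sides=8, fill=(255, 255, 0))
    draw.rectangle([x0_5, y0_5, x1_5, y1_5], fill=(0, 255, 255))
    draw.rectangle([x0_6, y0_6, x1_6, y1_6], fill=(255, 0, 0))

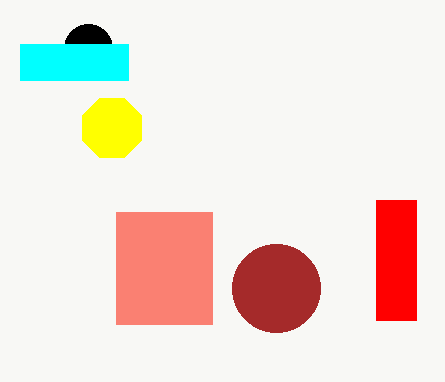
x0_1 = 116, y0_1 = 212, y1_1 = 324, x_2 = 276, y_2 = 288, r_2 = 44, x_3 = 88, r_3 = 24, x_4 = 112, y_4 = 128, r_4 = 32, x0_5 = 20, y0_5 = 44, x1_5 = 128, y1_5 = 80, x0_6 = 376, y0_6 = 200, x1_6 = 416, y1_6 = 320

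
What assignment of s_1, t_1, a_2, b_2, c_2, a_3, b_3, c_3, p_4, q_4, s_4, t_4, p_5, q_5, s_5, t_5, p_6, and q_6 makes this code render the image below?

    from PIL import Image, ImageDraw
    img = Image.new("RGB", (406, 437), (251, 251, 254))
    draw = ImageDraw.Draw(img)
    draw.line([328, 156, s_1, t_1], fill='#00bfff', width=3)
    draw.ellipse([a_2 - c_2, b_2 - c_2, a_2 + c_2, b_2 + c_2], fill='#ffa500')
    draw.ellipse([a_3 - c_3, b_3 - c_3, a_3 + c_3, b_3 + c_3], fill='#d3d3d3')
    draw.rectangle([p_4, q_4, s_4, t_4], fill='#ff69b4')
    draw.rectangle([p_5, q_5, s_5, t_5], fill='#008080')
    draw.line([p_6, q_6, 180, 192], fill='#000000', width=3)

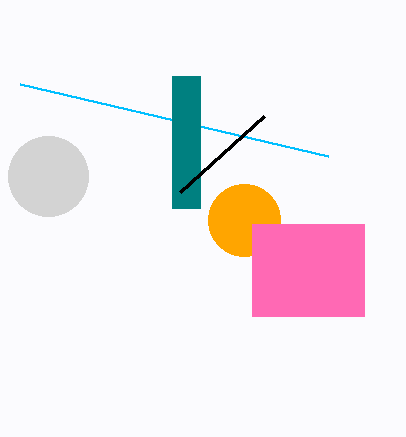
s_1 = 20, t_1 = 84, a_2 = 244, b_2 = 220, c_2 = 36, a_3 = 48, b_3 = 176, c_3 = 40, p_4 = 252, q_4 = 224, s_4 = 364, t_4 = 316, p_5 = 172, q_5 = 76, s_5 = 200, t_5 = 208, p_6 = 264, q_6 = 116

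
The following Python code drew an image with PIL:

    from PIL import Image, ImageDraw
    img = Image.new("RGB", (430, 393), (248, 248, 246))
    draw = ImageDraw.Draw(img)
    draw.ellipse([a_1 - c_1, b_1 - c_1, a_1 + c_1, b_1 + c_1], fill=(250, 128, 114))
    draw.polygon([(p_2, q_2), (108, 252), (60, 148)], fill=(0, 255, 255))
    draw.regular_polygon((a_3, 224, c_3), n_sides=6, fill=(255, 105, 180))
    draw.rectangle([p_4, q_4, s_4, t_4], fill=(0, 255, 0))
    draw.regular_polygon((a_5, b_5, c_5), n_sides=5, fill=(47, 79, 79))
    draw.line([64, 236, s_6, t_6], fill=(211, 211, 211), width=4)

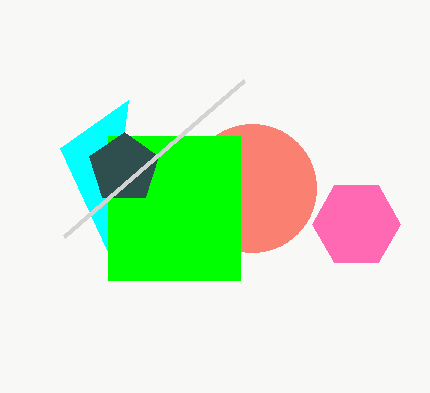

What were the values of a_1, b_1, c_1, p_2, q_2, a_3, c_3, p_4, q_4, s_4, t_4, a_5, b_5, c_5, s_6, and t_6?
a_1 = 252, b_1 = 188, c_1 = 64, p_2 = 128, q_2 = 100, a_3 = 356, c_3 = 44, p_4 = 108, q_4 = 136, s_4 = 240, t_4 = 280, a_5 = 124, b_5 = 168, c_5 = 36, s_6 = 244, t_6 = 80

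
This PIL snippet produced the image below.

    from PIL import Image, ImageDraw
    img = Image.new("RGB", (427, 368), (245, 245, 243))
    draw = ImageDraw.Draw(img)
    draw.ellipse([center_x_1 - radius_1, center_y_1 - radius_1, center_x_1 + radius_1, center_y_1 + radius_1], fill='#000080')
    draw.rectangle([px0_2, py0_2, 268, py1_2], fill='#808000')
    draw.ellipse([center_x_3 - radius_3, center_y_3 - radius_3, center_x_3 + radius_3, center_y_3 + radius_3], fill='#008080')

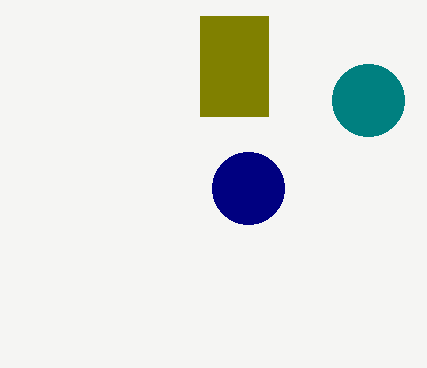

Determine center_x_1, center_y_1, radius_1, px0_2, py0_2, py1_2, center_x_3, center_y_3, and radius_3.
center_x_1 = 248; center_y_1 = 188; radius_1 = 36; px0_2 = 200; py0_2 = 16; py1_2 = 116; center_x_3 = 368; center_y_3 = 100; radius_3 = 36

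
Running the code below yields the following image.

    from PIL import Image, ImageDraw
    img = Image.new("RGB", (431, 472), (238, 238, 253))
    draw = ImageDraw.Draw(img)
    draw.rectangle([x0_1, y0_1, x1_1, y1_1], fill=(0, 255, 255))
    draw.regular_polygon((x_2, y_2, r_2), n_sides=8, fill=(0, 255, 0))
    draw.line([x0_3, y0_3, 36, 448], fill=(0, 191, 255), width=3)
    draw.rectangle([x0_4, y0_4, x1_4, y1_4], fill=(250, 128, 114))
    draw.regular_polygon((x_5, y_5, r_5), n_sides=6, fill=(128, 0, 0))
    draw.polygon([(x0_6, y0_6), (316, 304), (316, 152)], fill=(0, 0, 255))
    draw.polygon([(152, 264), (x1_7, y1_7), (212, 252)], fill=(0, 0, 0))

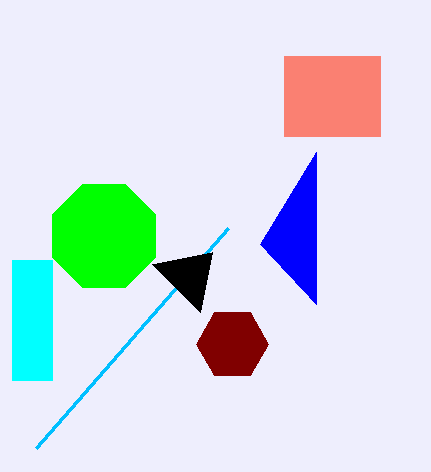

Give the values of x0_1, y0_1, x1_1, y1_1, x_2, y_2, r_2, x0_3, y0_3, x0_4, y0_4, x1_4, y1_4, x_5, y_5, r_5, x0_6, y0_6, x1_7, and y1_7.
x0_1 = 12; y0_1 = 260; x1_1 = 52; y1_1 = 380; x_2 = 104; y_2 = 236; r_2 = 56; x0_3 = 228; y0_3 = 228; x0_4 = 284; y0_4 = 56; x1_4 = 380; y1_4 = 136; x_5 = 232; y_5 = 344; r_5 = 36; x0_6 = 260; y0_6 = 244; x1_7 = 200; y1_7 = 312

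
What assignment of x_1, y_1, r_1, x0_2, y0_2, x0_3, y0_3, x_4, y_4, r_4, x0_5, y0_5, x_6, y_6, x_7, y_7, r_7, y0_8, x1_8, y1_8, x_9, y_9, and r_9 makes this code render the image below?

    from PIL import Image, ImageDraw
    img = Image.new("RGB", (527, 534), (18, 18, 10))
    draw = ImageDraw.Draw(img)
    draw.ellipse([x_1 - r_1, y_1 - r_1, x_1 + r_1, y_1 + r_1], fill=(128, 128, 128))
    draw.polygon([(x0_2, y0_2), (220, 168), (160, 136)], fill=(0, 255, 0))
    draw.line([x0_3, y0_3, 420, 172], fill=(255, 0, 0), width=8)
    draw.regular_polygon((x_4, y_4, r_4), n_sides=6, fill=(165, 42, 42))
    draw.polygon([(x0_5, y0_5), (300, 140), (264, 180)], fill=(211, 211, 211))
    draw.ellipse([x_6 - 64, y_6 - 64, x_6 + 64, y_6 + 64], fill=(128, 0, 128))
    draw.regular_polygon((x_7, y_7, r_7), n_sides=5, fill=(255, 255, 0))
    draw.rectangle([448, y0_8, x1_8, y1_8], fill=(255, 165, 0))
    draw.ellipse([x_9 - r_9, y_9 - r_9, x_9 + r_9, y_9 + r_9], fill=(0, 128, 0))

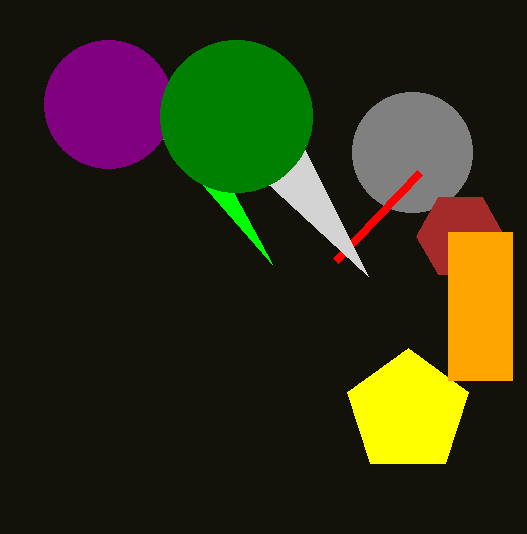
x_1 = 412
y_1 = 152
r_1 = 60
x0_2 = 272
y0_2 = 264
x0_3 = 336
y0_3 = 260
x_4 = 460
y_4 = 236
r_4 = 44
x0_5 = 368
y0_5 = 276
x_6 = 108
y_6 = 104
x_7 = 408
y_7 = 412
r_7 = 64
y0_8 = 232
x1_8 = 512
y1_8 = 380
x_9 = 236
y_9 = 116
r_9 = 76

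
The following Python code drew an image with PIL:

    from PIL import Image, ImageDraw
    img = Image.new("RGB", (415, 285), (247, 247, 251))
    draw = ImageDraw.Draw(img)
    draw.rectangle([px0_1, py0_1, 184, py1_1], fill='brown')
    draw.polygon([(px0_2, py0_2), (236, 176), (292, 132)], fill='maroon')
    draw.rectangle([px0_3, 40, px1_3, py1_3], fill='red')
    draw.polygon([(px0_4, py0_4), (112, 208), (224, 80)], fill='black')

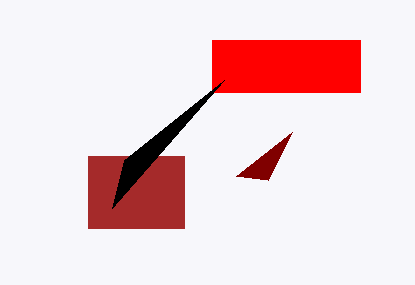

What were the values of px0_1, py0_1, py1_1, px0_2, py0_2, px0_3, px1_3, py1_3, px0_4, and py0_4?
px0_1 = 88, py0_1 = 156, py1_1 = 228, px0_2 = 268, py0_2 = 180, px0_3 = 212, px1_3 = 360, py1_3 = 92, px0_4 = 124, py0_4 = 160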